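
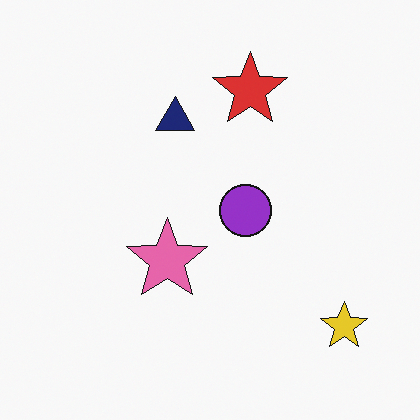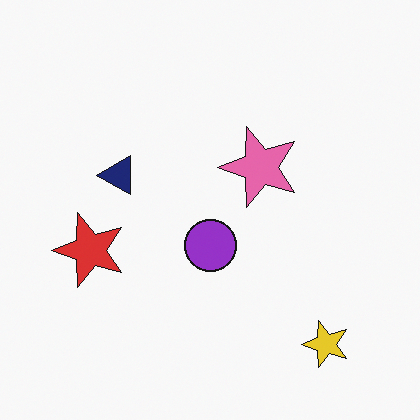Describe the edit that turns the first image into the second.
The transformation is: transposed (reflected across the top-left ↔ bottom-right diagonal).

Shapes have swapped their row and column positions — what was in the top-right is now in the bottom-left — a diagonal reflection.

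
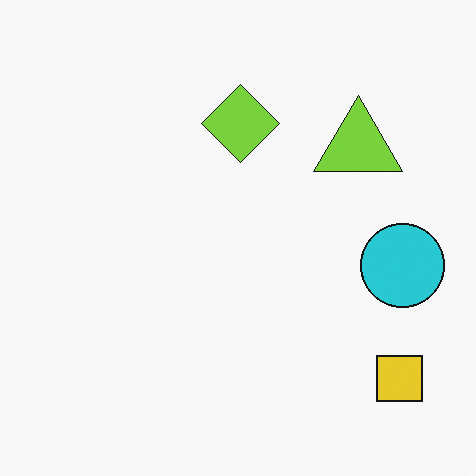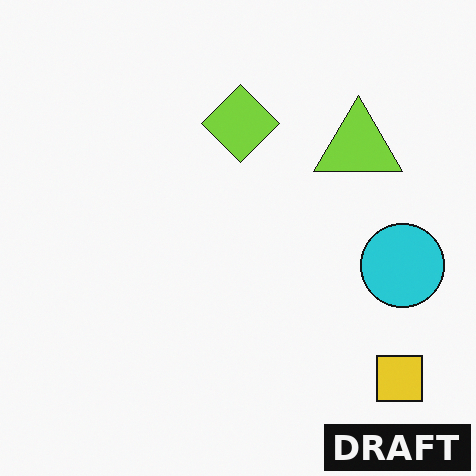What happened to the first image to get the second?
The transformation is: watermarked with the text "DRAFT" in the lower-right corner.

A dark label reading "DRAFT" appears in the lower-right corner.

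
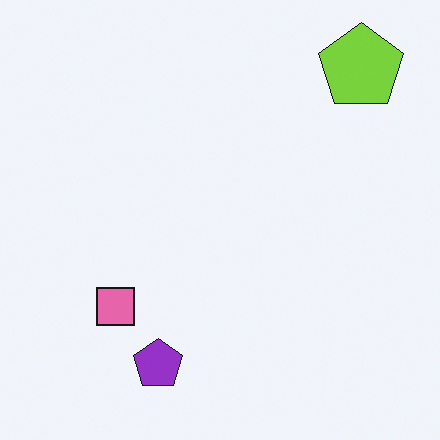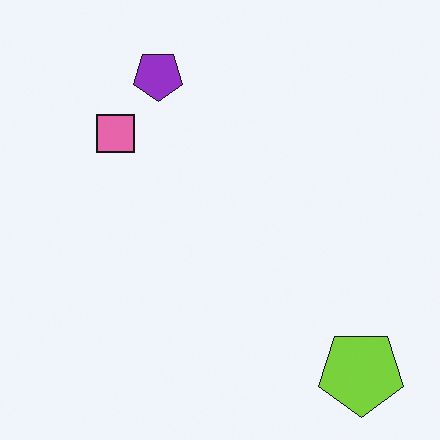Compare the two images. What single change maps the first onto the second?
It was flipped vertically (top ↔ bottom).

The lime pentagon is in the top-right of the first image and the bottom-right of the second — shapes on opposite sides of the horizontal midline have swapped in a mirror flip.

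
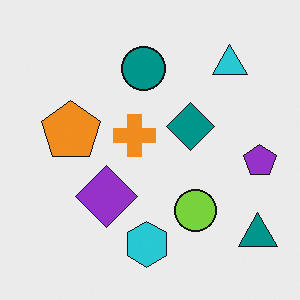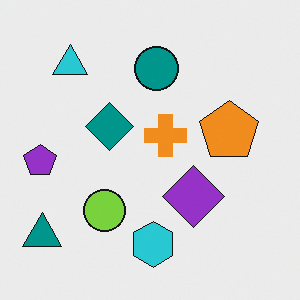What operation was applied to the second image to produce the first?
It was flipped horizontally (left ↔ right).

The purple pentagon is in the left of the second image and the right of the first — shapes on opposite sides of the vertical midline have swapped in a mirror flip.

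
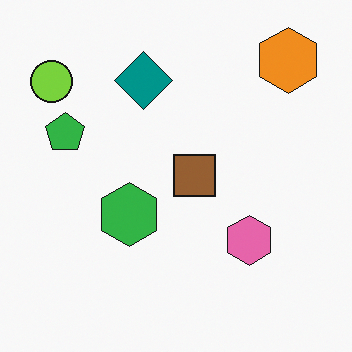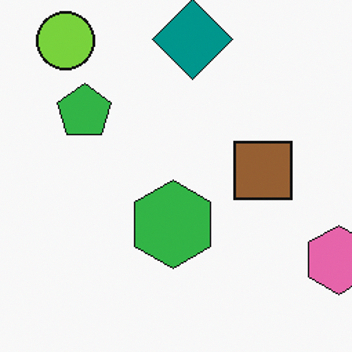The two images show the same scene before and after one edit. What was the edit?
Cropped slightly and scaled back up.

The visible shapes are larger and the field of view is narrower; shapes near the original edges may be partly or wholly outside the frame — a crop-and-rescale.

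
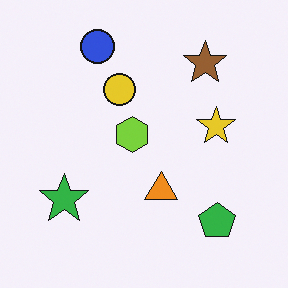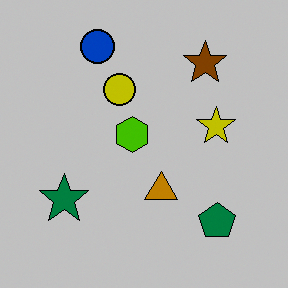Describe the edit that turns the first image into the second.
This is the original image heavily posterized to just a handful of flat colors.

Each flat color has snapped to a coarser quantized level — most visibly, the near-white background has dropped to a flat grey.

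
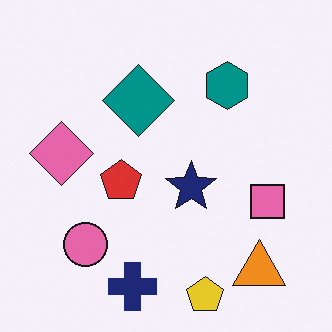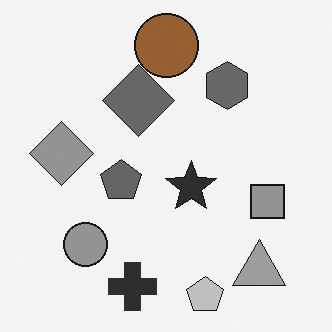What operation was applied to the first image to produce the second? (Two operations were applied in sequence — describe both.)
It was converted to grayscale, then overlaid with an additional brown circle.

All color is removed — every shape is now a shade of grey. A brown circle appears in the second image that is absent from the first.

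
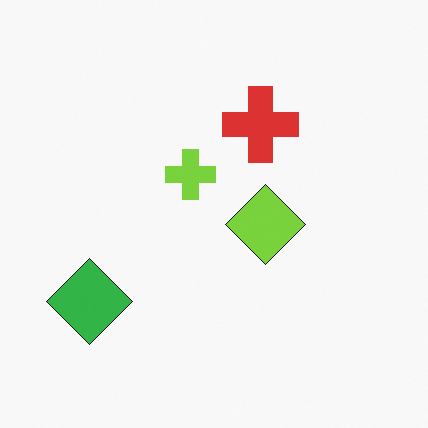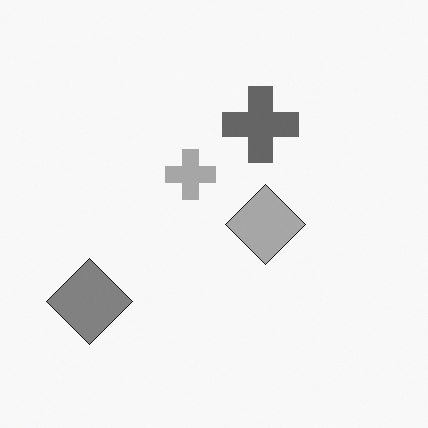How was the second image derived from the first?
The second image is the first converted to grayscale.

All color is removed — every shape is now a shade of grey.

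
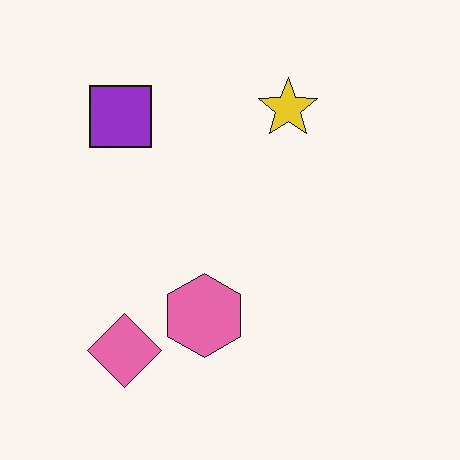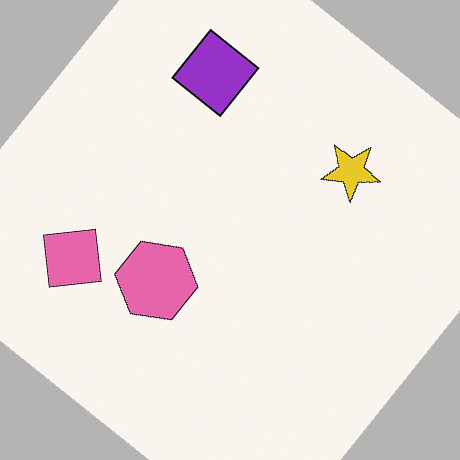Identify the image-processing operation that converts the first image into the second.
The second image is the first rotated clockwise by a large amount — several tens of degrees.

Every shape is tilted by the same angle and the image corners show triangular fill wedges — a whole-image rotation by a non-right angle.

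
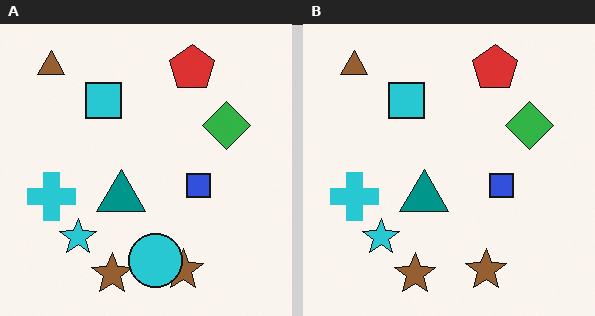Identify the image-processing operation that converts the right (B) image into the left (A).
The image was overlaid with an additional cyan circle.

A cyan circle appears in the left (A) image that is absent from the right (B).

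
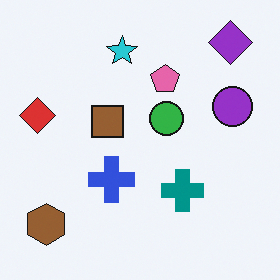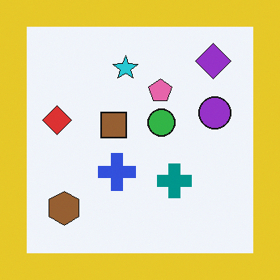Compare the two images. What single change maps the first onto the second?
Framed with a yellow border.

A solid yellow frame runs around the edge of the second image, with the content slightly shrunk inside it.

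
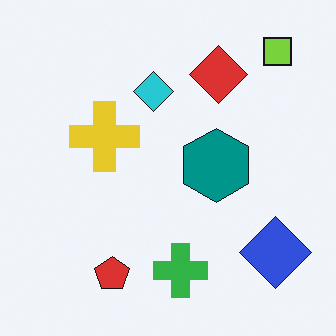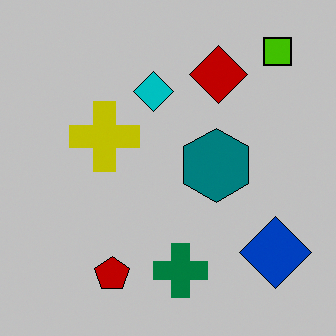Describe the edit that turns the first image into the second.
It was aggressively posterized.

Each flat color has snapped to a coarser quantized level — most visibly, the near-white background has dropped to a flat grey.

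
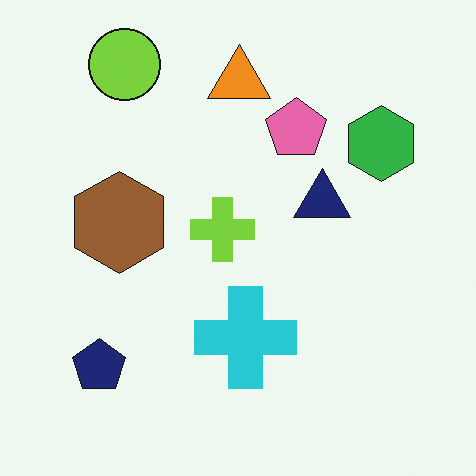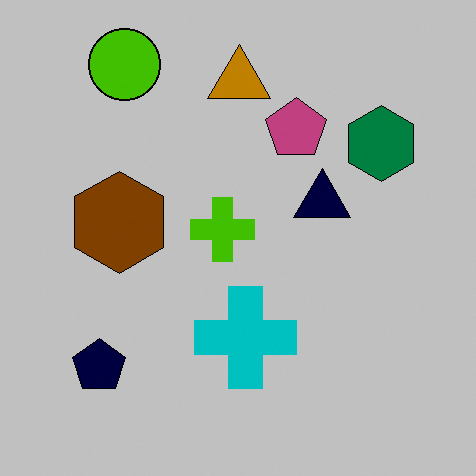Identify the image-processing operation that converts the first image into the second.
This is the original image heavily posterized to just a handful of flat colors.

Each flat color has snapped to a coarser quantized level — most visibly, the near-white background has dropped to a flat grey.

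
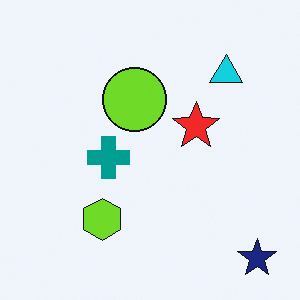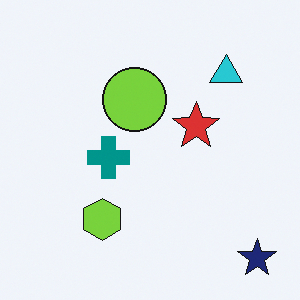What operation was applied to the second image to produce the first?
The image was slightly oversaturated.

All colors are more vivid — a global saturation change.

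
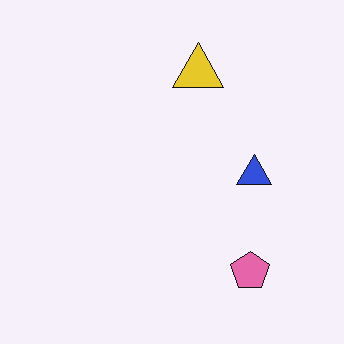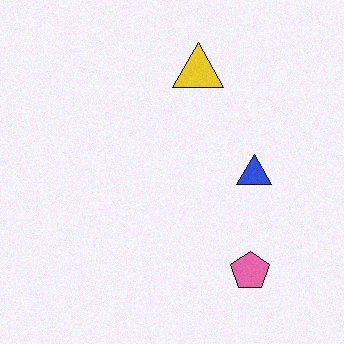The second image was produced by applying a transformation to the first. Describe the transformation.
Degraded with subtle gaussian noise.

Random speckle covers the whole image, including the flat background.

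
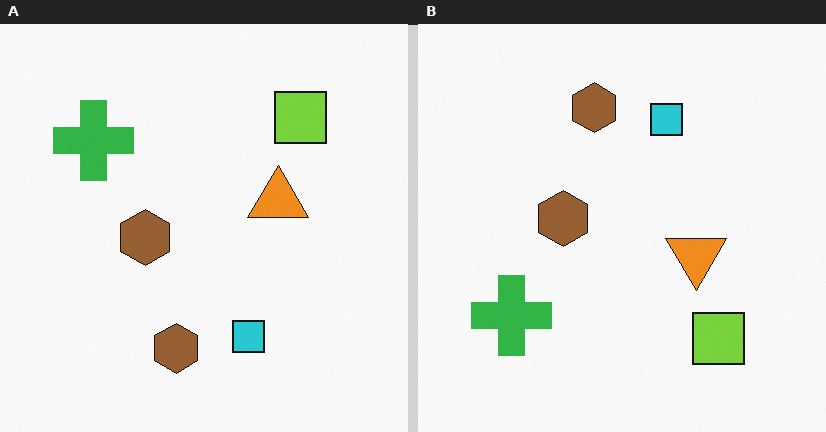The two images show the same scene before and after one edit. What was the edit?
This is the original image flipped vertically (top ↔ bottom).

The lime square is in the top-right of the left (A) image and the bottom-right of the right (B) — shapes on opposite sides of the horizontal midline have swapped in a mirror flip.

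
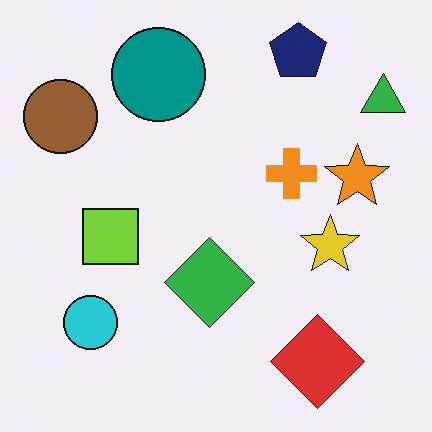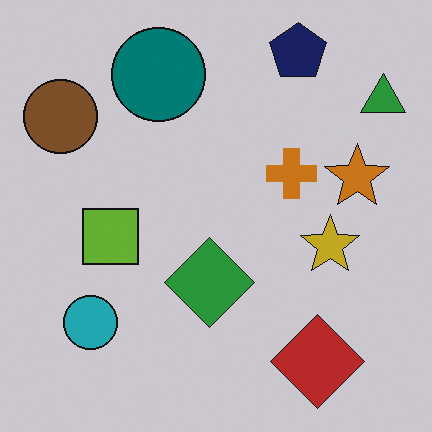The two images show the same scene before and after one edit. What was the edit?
This is the original image darkened a little.

Every pixel — background and shapes alike — is uniformly darkened.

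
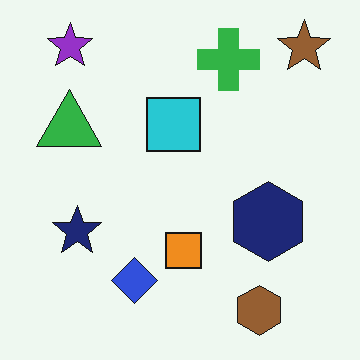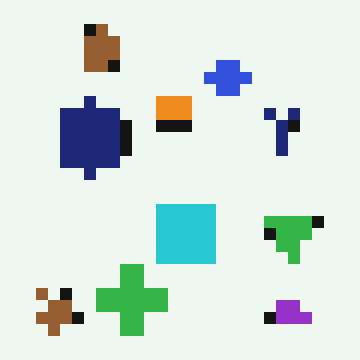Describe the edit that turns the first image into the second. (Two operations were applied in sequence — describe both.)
Rotated 180°, then heavily pixelated into large blocks.

The brown star sits in the top-right of the first image and the bottom-left of the second — consistent with a whole-image 180° rotation. Shapes are reduced to large square blocks; fine edges and outlines are lost — a downscale-then-upscale (mosaic) effect.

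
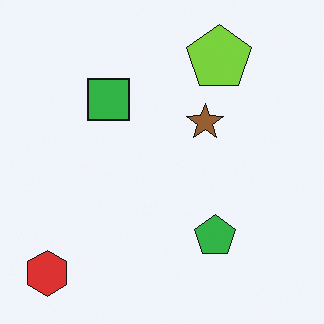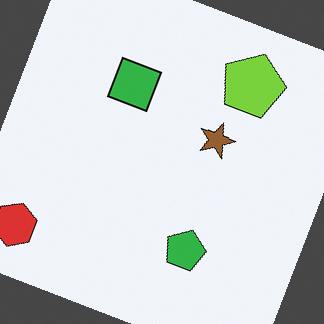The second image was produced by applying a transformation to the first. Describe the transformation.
Rotated clockwise by a clearly visible amount.

Every shape is tilted by the same angle and the image corners show triangular fill wedges — a whole-image rotation by a non-right angle.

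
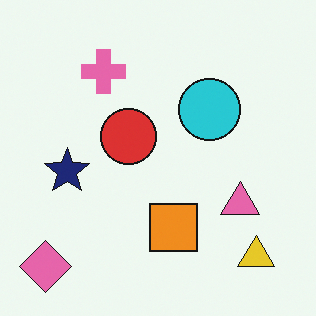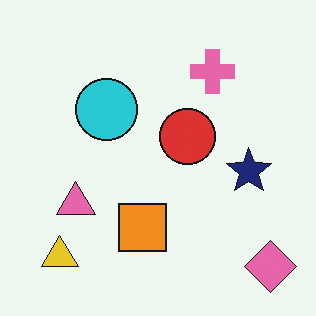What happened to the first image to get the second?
The second image is the first flipped horizontally (left ↔ right).

The pink diamond is in the bottom-left of the first image and the bottom-right of the second — shapes on opposite sides of the vertical midline have swapped in a mirror flip.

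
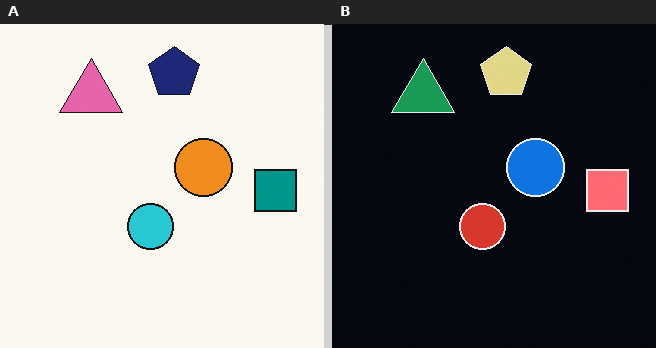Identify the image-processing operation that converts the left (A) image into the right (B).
The right (B) image is the left (A) color-inverted (negative).

The light background has become dark and every shape's color is its complement — a photographic negative.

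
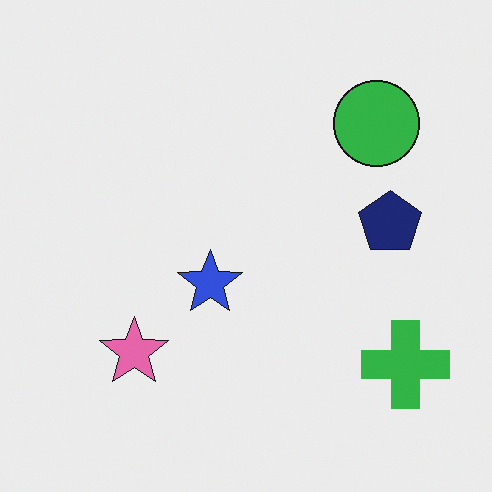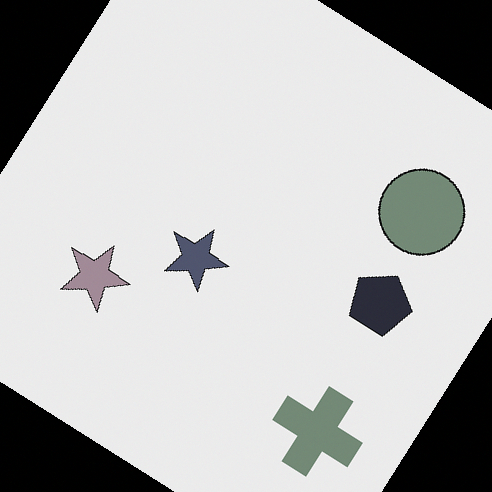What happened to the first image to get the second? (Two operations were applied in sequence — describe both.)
The transformation is: rotated clockwise by a large amount — several tens of degrees, then heavily desaturated.

Every shape is tilted by the same angle and the image corners show triangular fill wedges — a whole-image rotation by a non-right angle. All colors are more muted and greyish — a global saturation change.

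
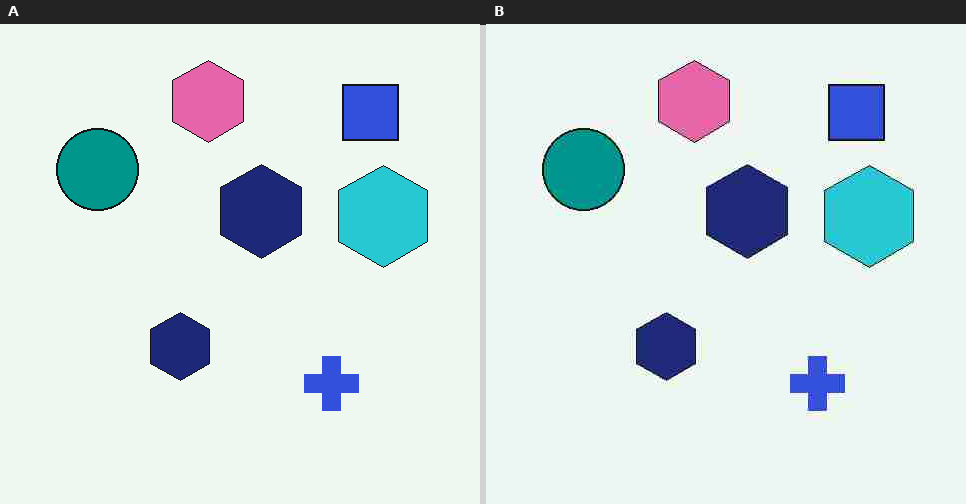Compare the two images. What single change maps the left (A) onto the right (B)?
The right (B) image is the left (A) degraded with heavy JPEG compression.

Blocky 8×8 compression artifacts appear around shape edges and the flat background shows ringing — characteristic JPEG degradation.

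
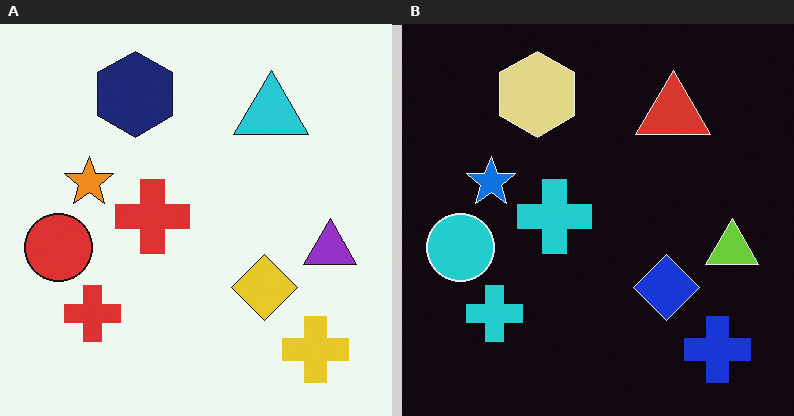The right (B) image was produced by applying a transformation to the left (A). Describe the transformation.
The right (B) image is the left (A) color-inverted (negative).

The light background has become dark and every shape's color is its complement — a photographic negative.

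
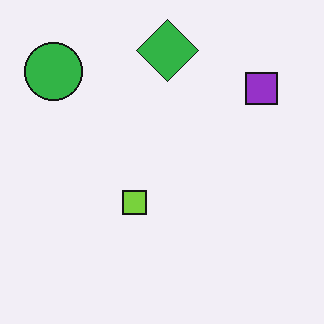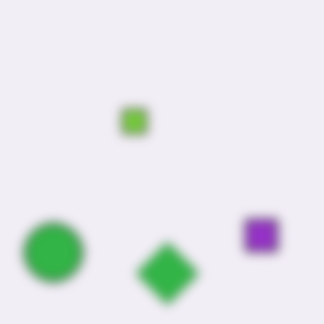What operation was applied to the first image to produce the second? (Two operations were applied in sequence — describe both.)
The second image is the first flipped vertically (top ↔ bottom), then heavily blurred.

The green diamond is in the top of the first image and the bottom of the second — shapes on opposite sides of the horizontal midline have swapped in a mirror flip. Shape edges and outlines are uniformly softened across the whole image.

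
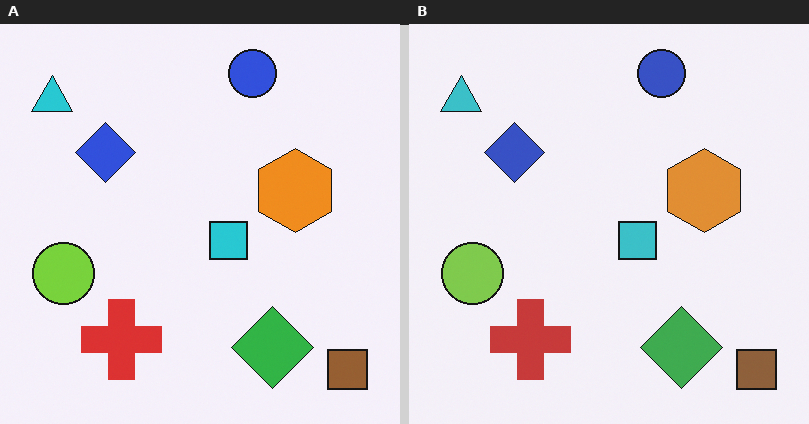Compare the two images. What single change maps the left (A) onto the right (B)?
This is the original image slightly desaturated.

All colors are more muted and greyish — a global saturation change.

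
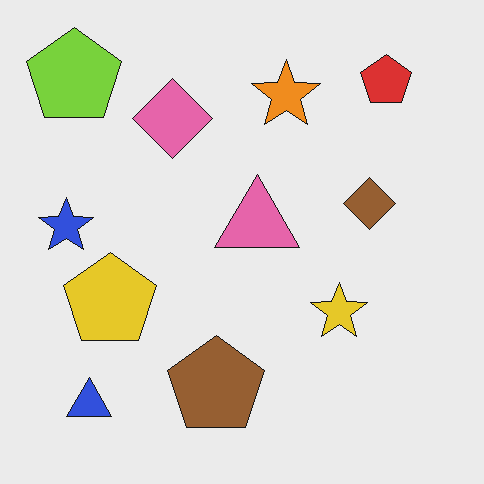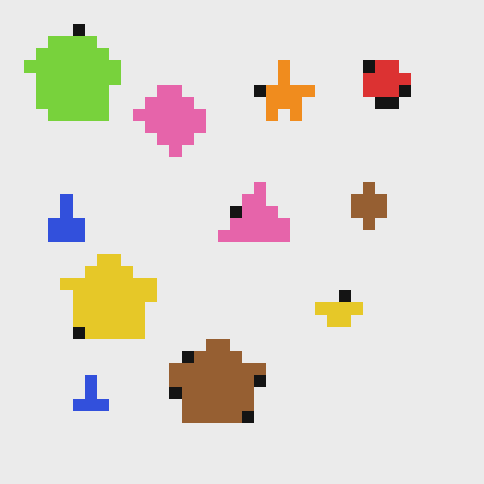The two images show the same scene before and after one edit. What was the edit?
The second image is the first heavily pixelated into large blocks.

Shapes are reduced to large square blocks; fine edges and outlines are lost — a downscale-then-upscale (mosaic) effect.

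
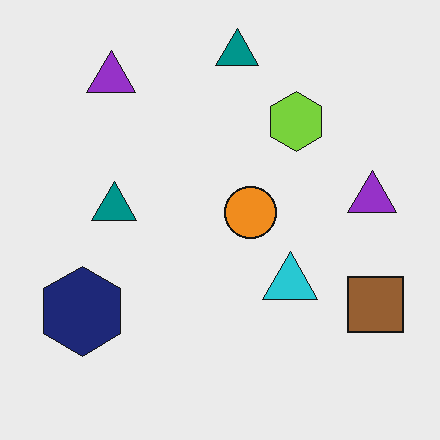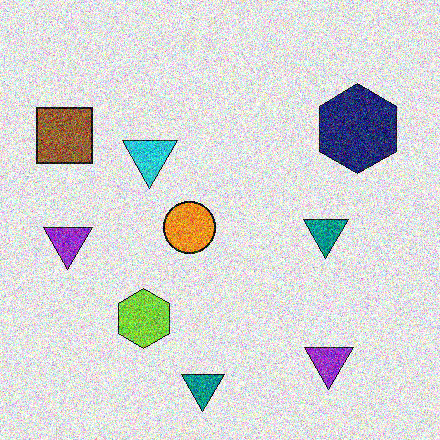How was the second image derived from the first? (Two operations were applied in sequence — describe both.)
The image was degraded with heavy additive noise, then rotated 180°.

Random speckle covers the whole image, including the flat background. The brown square sits in the bottom-right of the first image and the top-left of the second — consistent with a whole-image 180° rotation.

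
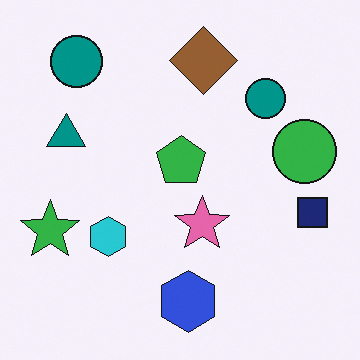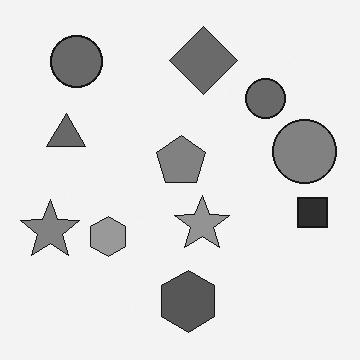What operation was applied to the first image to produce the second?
The second image is the first converted to grayscale.

All color is removed — every shape is now a shade of grey.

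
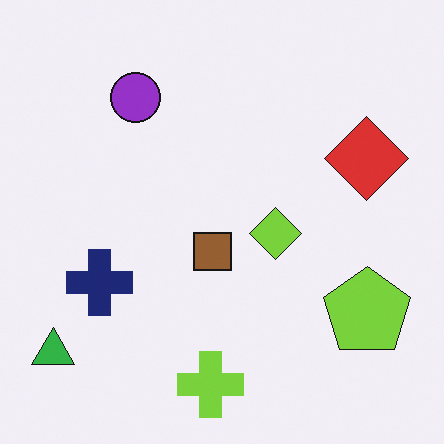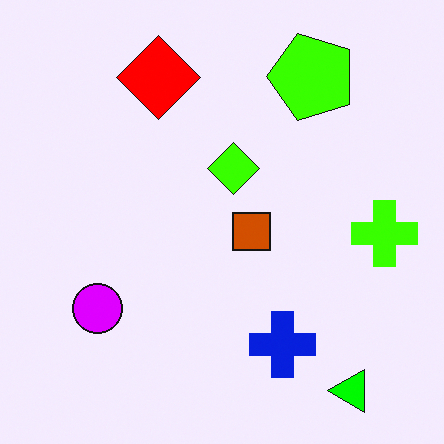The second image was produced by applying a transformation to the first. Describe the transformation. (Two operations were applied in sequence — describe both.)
Rotated 90° counter-clockwise, then made much more vivid (saturation change).

The green triangle sits in the bottom-left of the first image and the bottom-right of the second — consistent with a whole-image 90° counter-clockwise rotation. All colors are more vivid — a global saturation change.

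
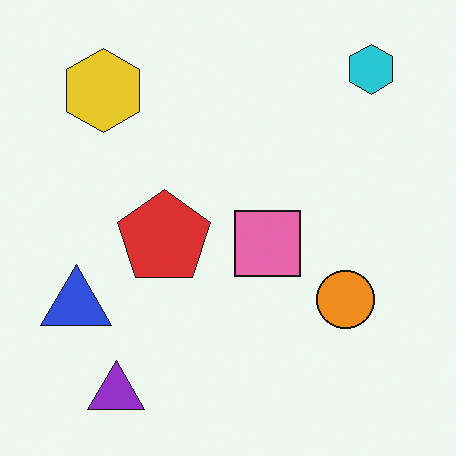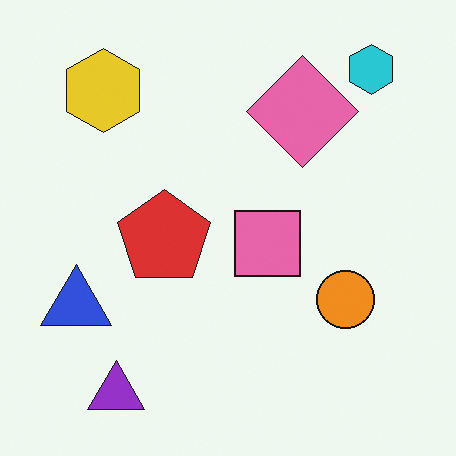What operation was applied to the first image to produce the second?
This is the original image overlaid with an additional pink diamond.

A pink diamond appears in the second image that is absent from the first.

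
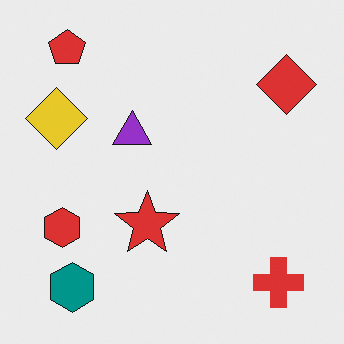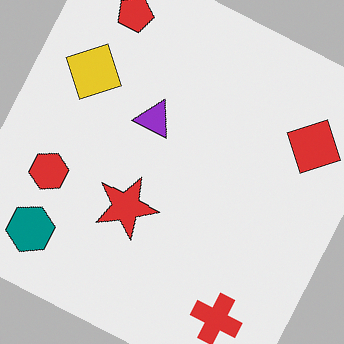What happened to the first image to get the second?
The image was rotated clockwise by a moderate amount.

Every shape is tilted by the same angle and the image corners show triangular fill wedges — a whole-image rotation by a non-right angle.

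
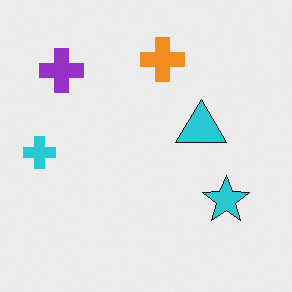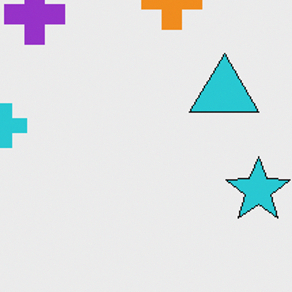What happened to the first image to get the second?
This is the original image cropped slightly and scaled back up.

The visible shapes are larger and the field of view is narrower; shapes near the original edges may be partly or wholly outside the frame — a crop-and-rescale.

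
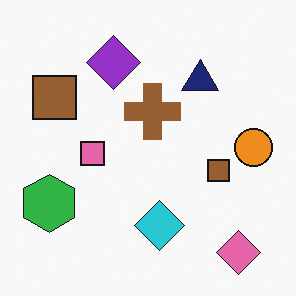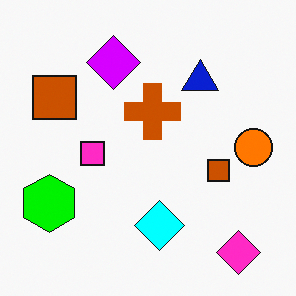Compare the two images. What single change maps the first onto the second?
It was heavily oversaturated.

All colors are more vivid — a global saturation change.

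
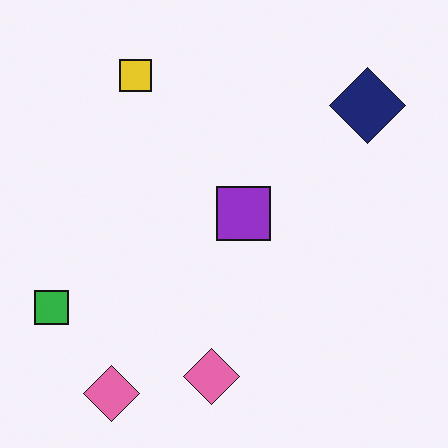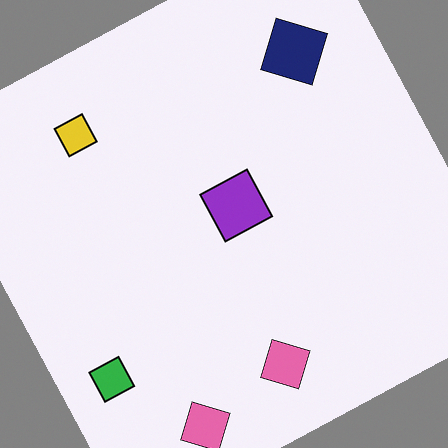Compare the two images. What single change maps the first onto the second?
The second image is the first rotated counter-clockwise by a moderate amount.

Every shape is tilted by the same angle and the image corners show triangular fill wedges — a whole-image rotation by a non-right angle.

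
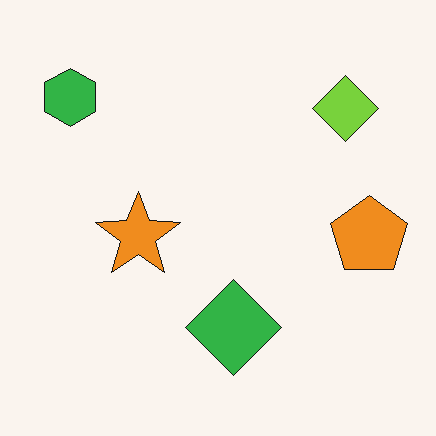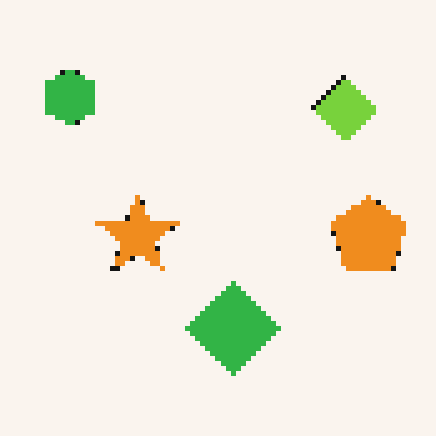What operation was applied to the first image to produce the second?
The second image is the first lightly pixelated (a mild mosaic effect).

Shapes are reduced to large square blocks; fine edges and outlines are lost — a downscale-then-upscale (mosaic) effect.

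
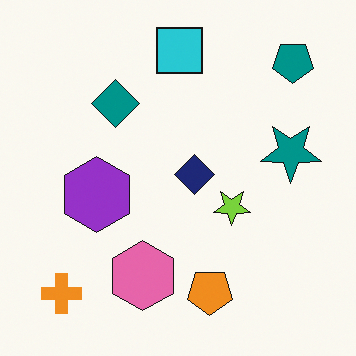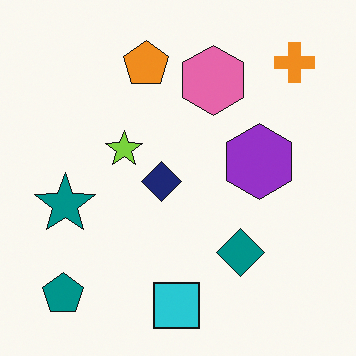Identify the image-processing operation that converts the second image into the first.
It was rotated 180°.

The orange cross sits in the top-right of the second image and the bottom-left of the first — consistent with a whole-image 180° rotation.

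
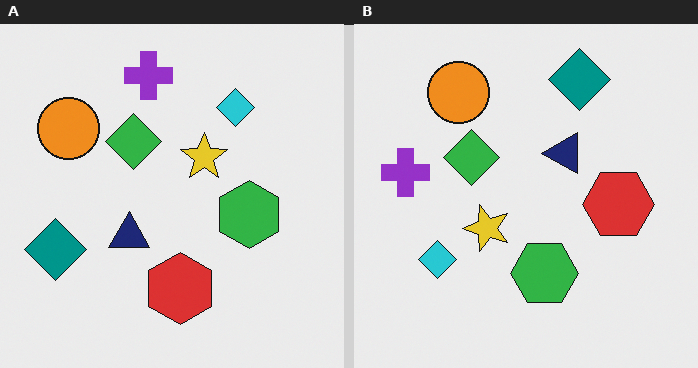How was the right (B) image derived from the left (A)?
This is the original image transposed (reflected across the top-left ↔ bottom-right diagonal).

Shapes have swapped their row and column positions — what was in the top-right is now in the bottom-left — a diagonal reflection.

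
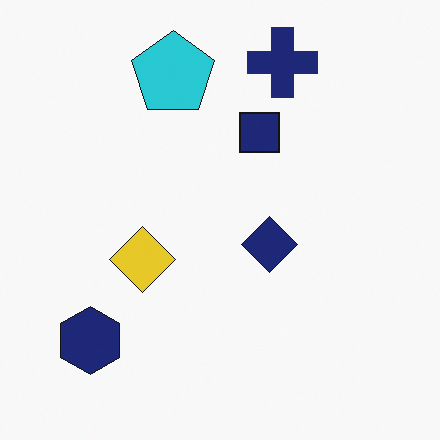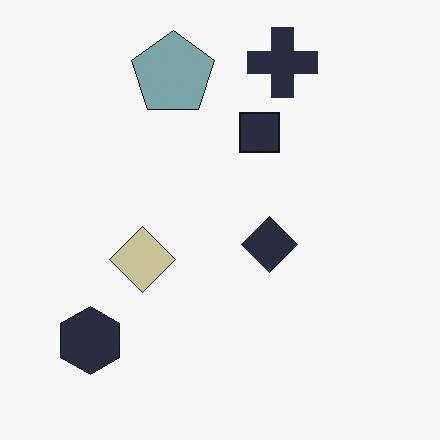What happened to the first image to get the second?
Made much more muted (saturation change).

All colors are more muted and greyish — a global saturation change.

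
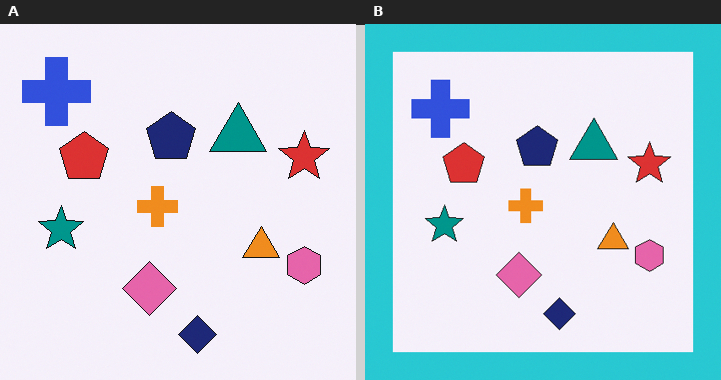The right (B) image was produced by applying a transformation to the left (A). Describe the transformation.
This is the original image framed with a cyan border.

A solid cyan frame runs around the edge of the right (B) image, with the content slightly shrunk inside it.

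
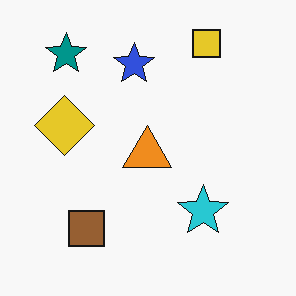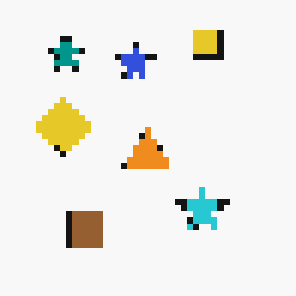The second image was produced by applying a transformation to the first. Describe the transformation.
It was moderately pixelated.

Shapes are reduced to large square blocks; fine edges and outlines are lost — a downscale-then-upscale (mosaic) effect.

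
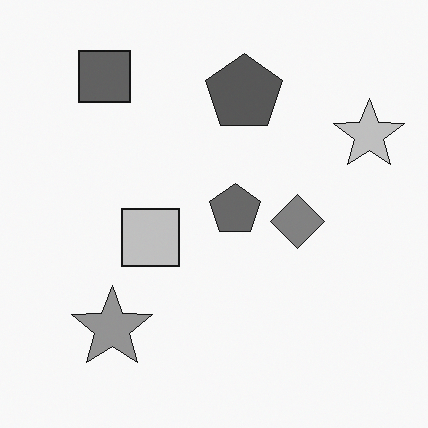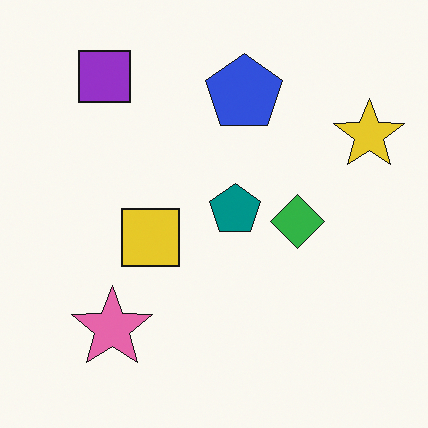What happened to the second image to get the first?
Converted to grayscale.

All color is removed — every shape is now a shade of grey.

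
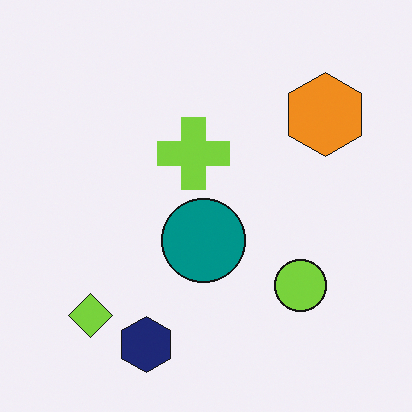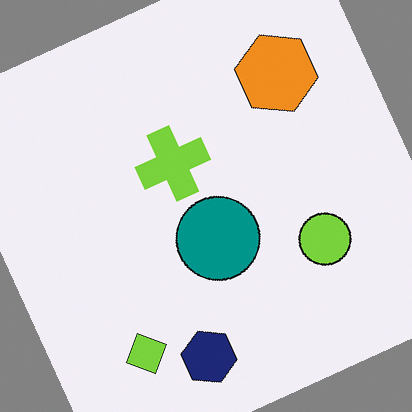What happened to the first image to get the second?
The transformation is: rotated counter-clockwise by a clearly visible amount.

Every shape is tilted by the same angle and the image corners show triangular fill wedges — a whole-image rotation by a non-right angle.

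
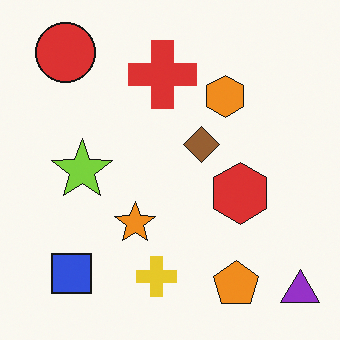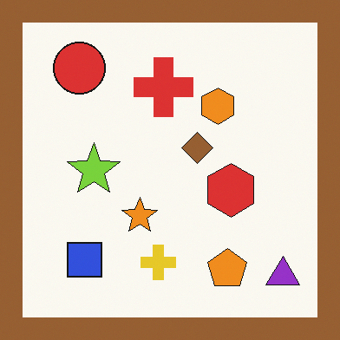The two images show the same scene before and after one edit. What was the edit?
This is the original image framed with a brown border.

A solid brown frame runs around the edge of the second image, with the content slightly shrunk inside it.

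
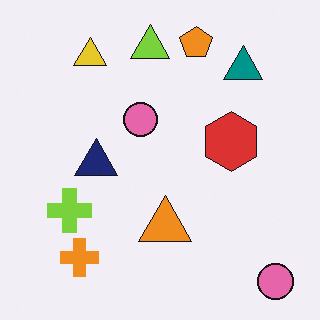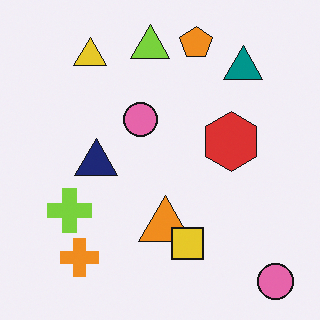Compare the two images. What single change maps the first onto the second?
The second image is the first overlaid with an additional yellow square.

A yellow square appears in the second image that is absent from the first.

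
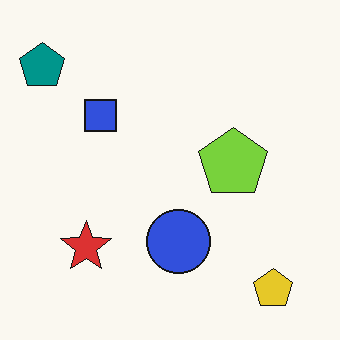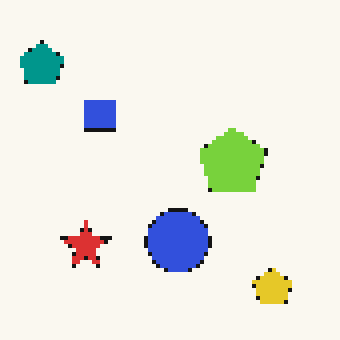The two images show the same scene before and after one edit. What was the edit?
The second image is the first lightly pixelated (a mild mosaic effect).

Shapes are reduced to large square blocks; fine edges and outlines are lost — a downscale-then-upscale (mosaic) effect.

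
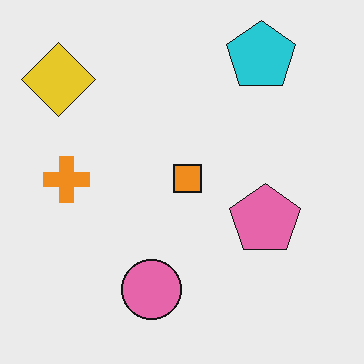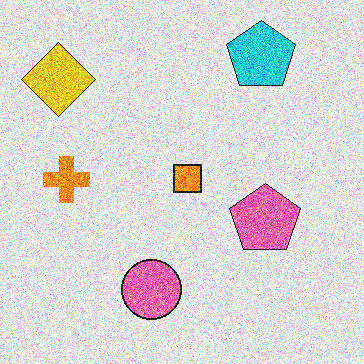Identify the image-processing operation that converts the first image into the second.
This is the original image degraded with a thick layer of grain.

Random speckle covers the whole image, including the flat background.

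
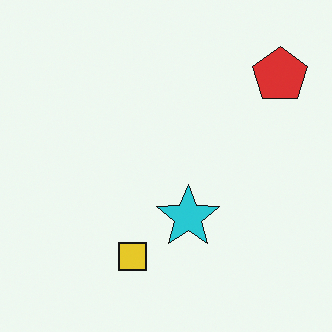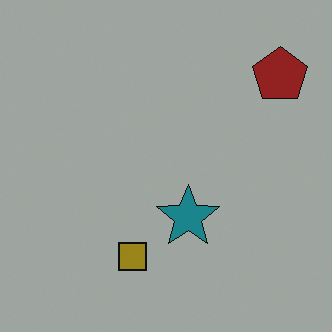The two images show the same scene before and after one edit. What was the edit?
The transformation is: substantially darkened.

Every pixel — background and shapes alike — is uniformly darkened.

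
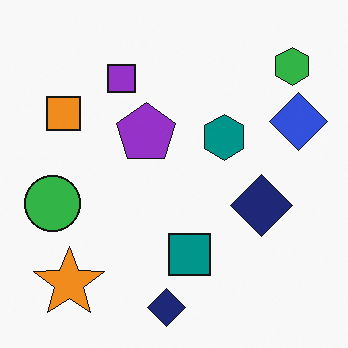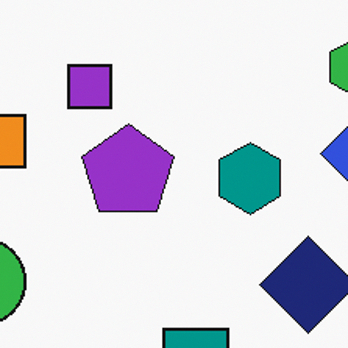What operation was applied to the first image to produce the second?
This is the original image cropped slightly and scaled back up.

The visible shapes are larger and the field of view is narrower; shapes near the original edges may be partly or wholly outside the frame — a crop-and-rescale.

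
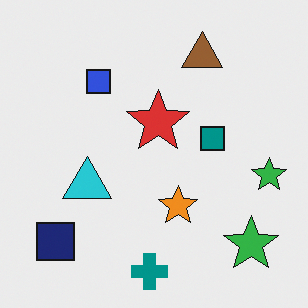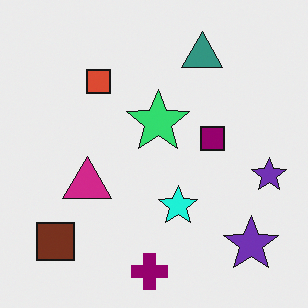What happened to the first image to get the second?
Hue-shifted by a moderate amount.

Every shape's color has rotated by the same amount around the hue wheel — a uniform hue shift.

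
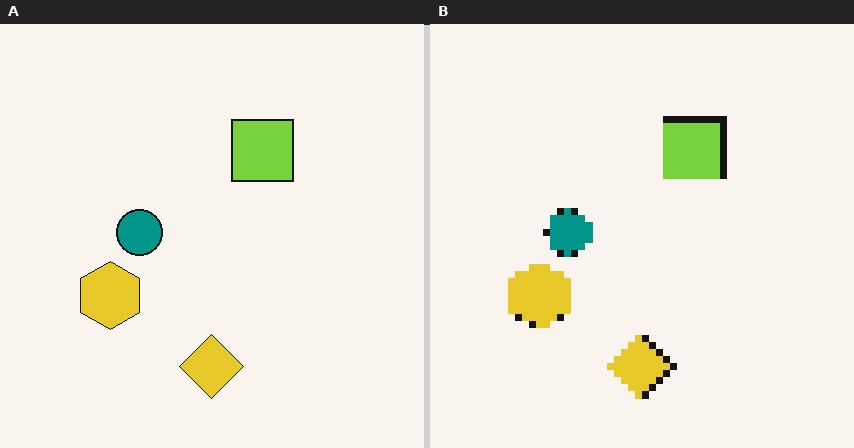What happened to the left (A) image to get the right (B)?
This is the original image moderately pixelated.

Shapes are reduced to large square blocks; fine edges and outlines are lost — a downscale-then-upscale (mosaic) effect.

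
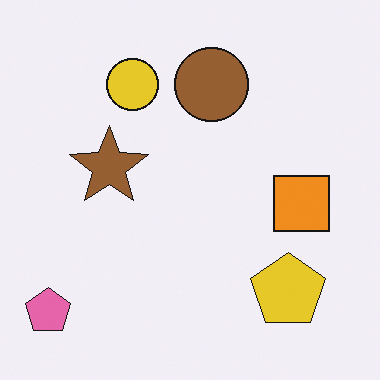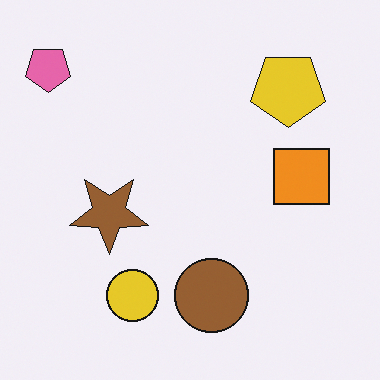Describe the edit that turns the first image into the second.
Flipped vertically (top ↔ bottom).

The pink pentagon is in the bottom-left of the first image and the top-left of the second — shapes on opposite sides of the horizontal midline have swapped in a mirror flip.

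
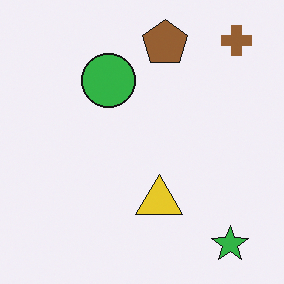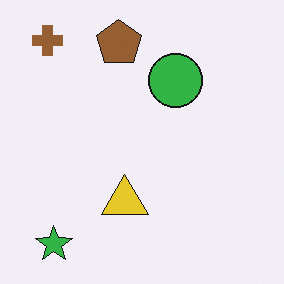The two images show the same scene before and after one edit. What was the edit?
The transformation is: flipped horizontally (left ↔ right).

The brown cross is in the top-right of the first image and the top-left of the second — shapes on opposite sides of the vertical midline have swapped in a mirror flip.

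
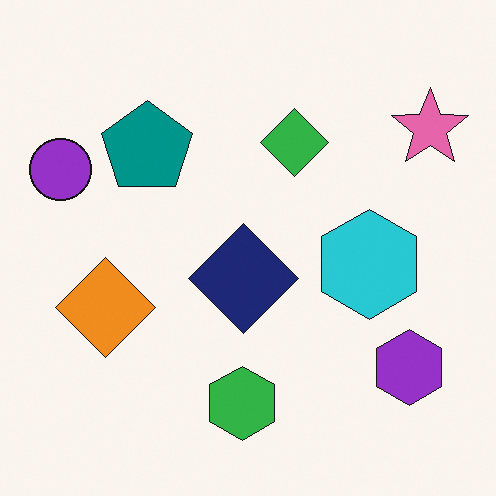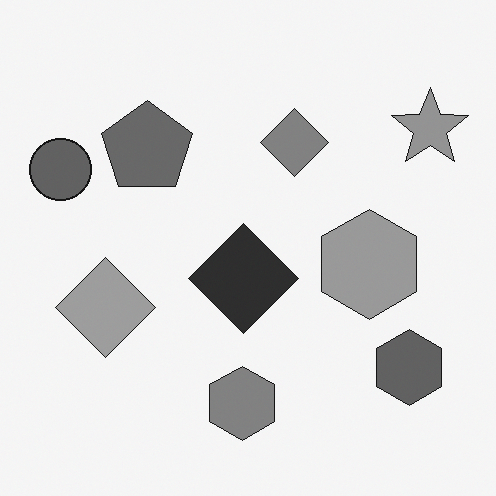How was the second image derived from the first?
Converted to grayscale.

All color is removed — every shape is now a shade of grey.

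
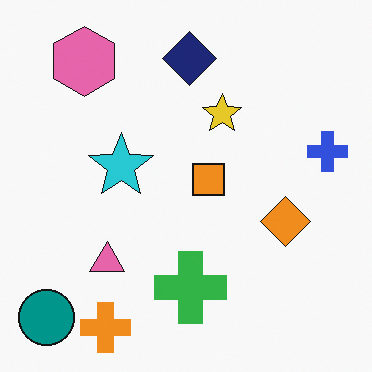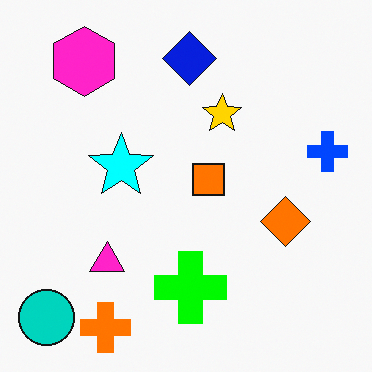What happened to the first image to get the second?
The second image is the first made much more vivid (saturation change).

All colors are more vivid — a global saturation change.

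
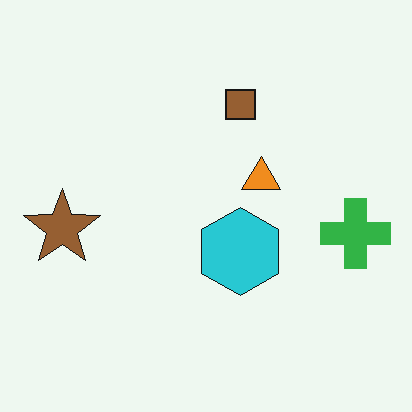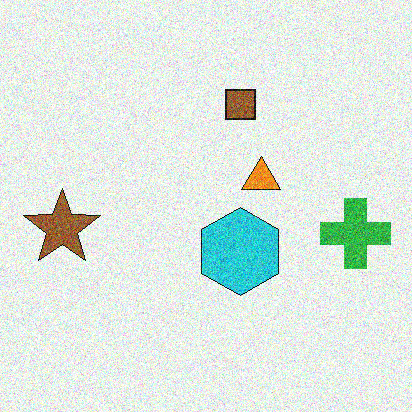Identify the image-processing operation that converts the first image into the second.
It was degraded with a thick layer of grain.

Random speckle covers the whole image, including the flat background.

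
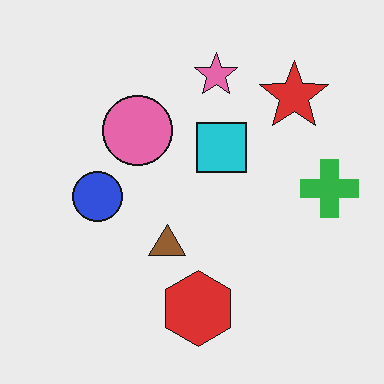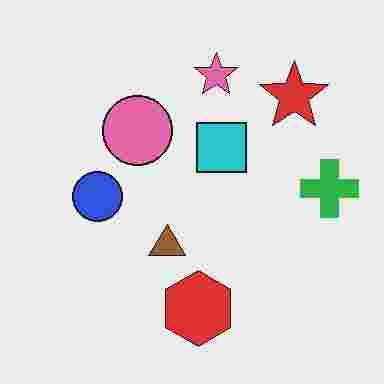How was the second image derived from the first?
This is the original image heavily JPEG-compressed with obvious blocking artifacts.

Blocky 8×8 compression artifacts appear around shape edges and the flat background shows ringing — characteristic JPEG degradation.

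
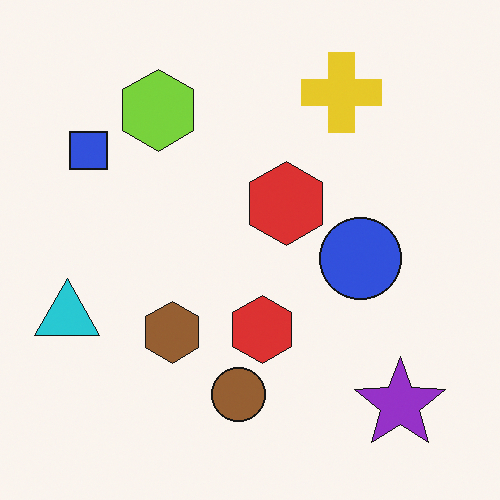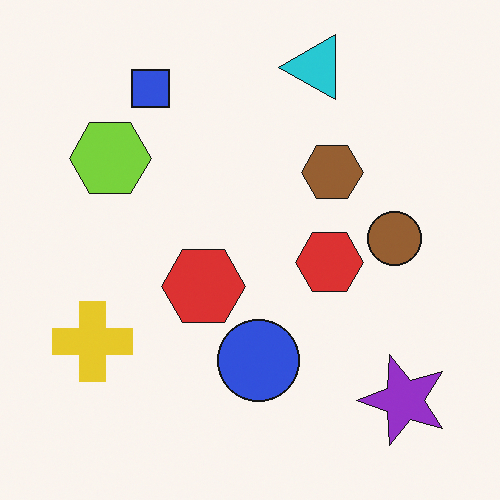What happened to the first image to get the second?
It was transposed (reflected across the top-left ↔ bottom-right diagonal).

Shapes have swapped their row and column positions — what was in the top-right is now in the bottom-left — a diagonal reflection.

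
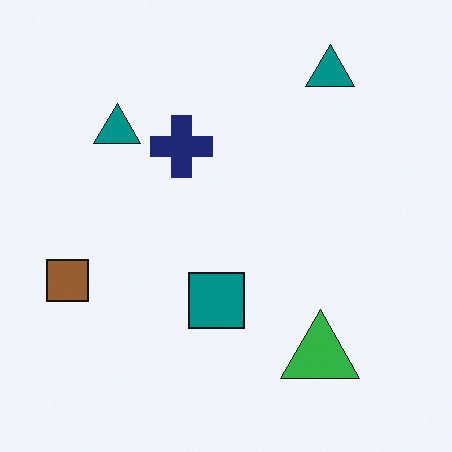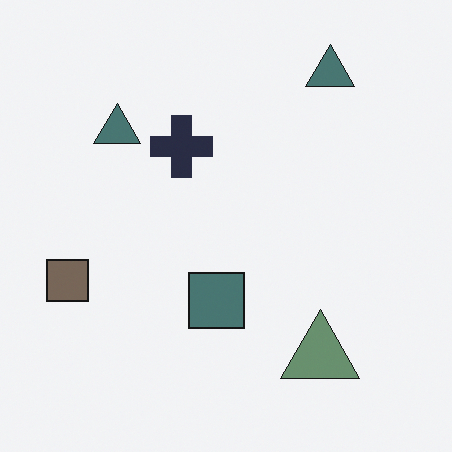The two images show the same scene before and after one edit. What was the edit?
It was made much more muted (saturation change).

All colors are more muted and greyish — a global saturation change.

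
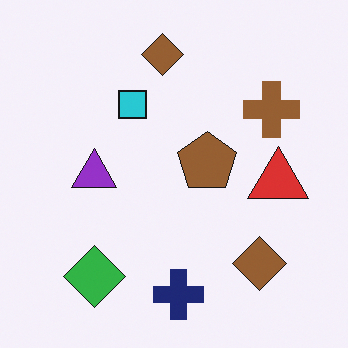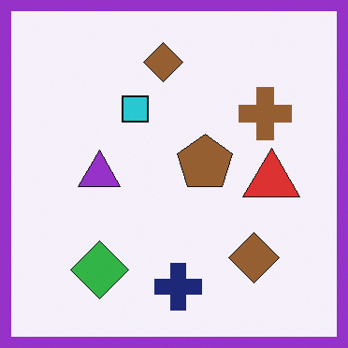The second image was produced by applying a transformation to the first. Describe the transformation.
This is the original image framed with a purple border.

A solid purple frame runs around the edge of the second image, with the content slightly shrunk inside it.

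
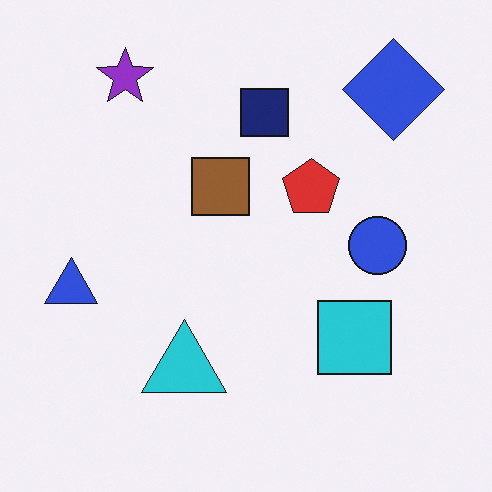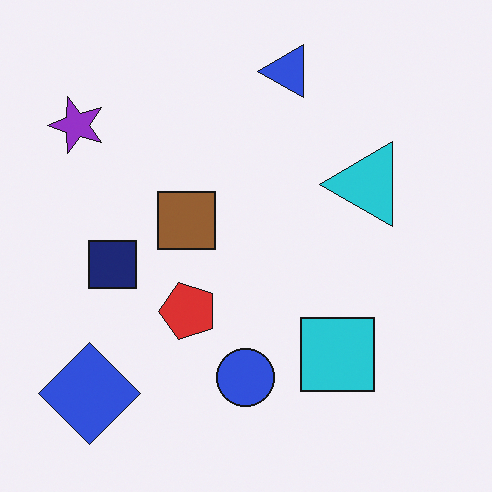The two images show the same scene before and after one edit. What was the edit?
The second image is the first transposed (reflected across the top-left ↔ bottom-right diagonal).

Shapes have swapped their row and column positions — what was in the top-right is now in the bottom-left — a diagonal reflection.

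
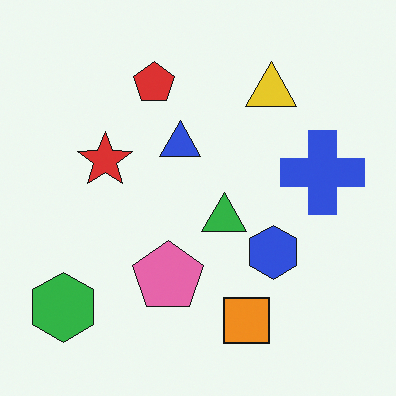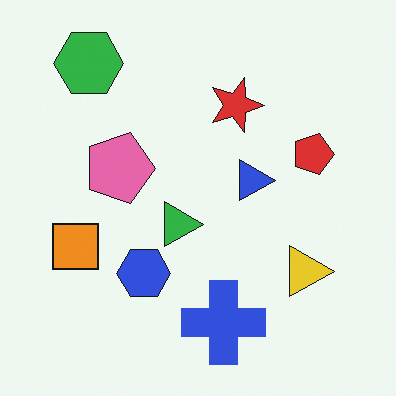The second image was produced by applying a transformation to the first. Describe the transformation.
The second image is the first rotated 90° clockwise.

The green hexagon sits in the bottom-left of the first image and the top-left of the second — consistent with a whole-image 90° clockwise rotation.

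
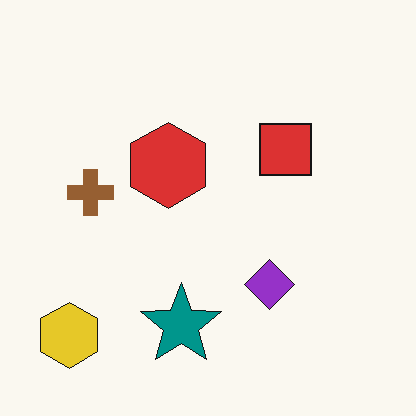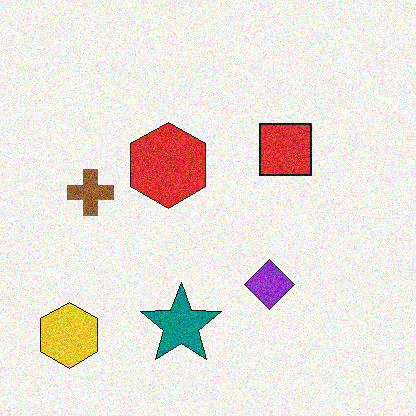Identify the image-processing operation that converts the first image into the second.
The second image is the first degraded with moderate additive noise.

Random speckle covers the whole image, including the flat background.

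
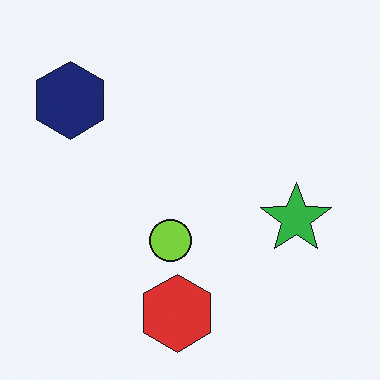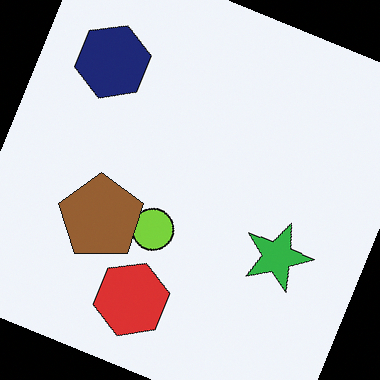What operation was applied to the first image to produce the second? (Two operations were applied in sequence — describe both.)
It was rotated clockwise by a clearly visible amount, then overlaid with an additional brown pentagon.

Every shape is tilted by the same angle and the image corners show triangular fill wedges — a whole-image rotation by a non-right angle. A brown pentagon appears in the second image that is absent from the first.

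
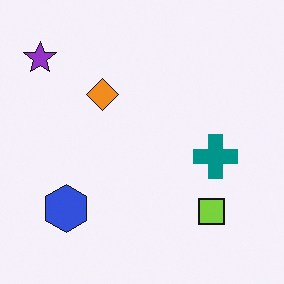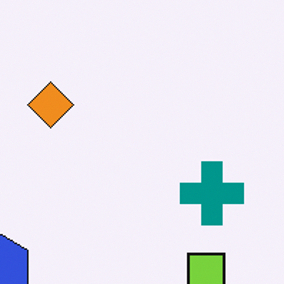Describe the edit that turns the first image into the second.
Cropped slightly and scaled back up.

The visible shapes are larger and the field of view is narrower; shapes near the original edges may be partly or wholly outside the frame — a crop-and-rescale.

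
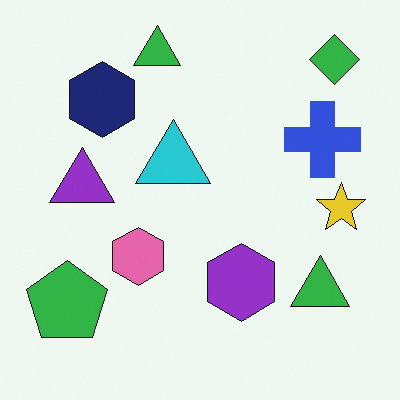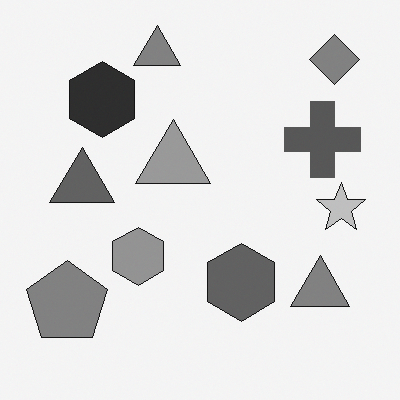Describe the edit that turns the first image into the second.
Converted to grayscale.

All color is removed — every shape is now a shade of grey.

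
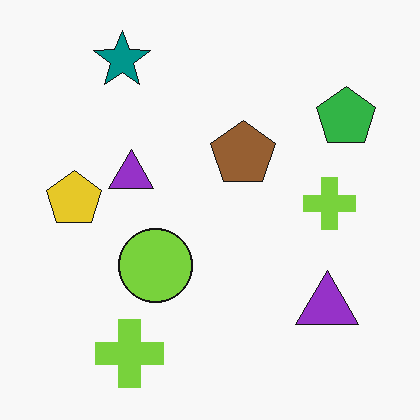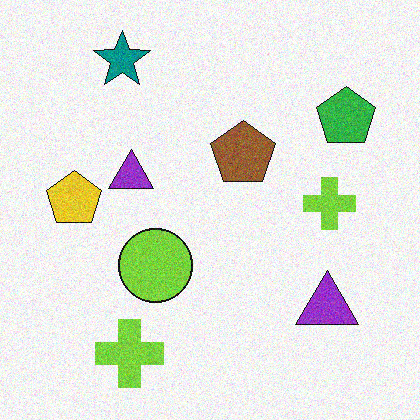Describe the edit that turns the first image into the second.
Degraded with moderate additive noise.

Random speckle covers the whole image, including the flat background.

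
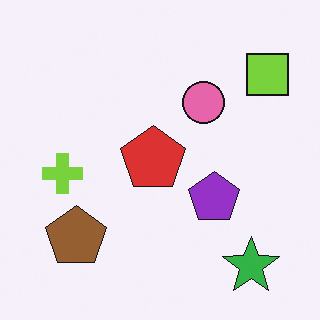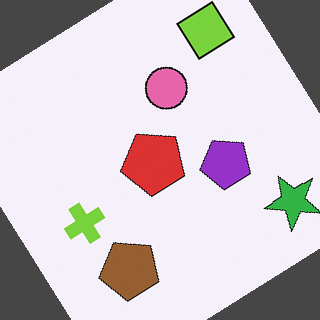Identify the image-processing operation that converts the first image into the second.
This is the original image rotated counter-clockwise by a large amount — several tens of degrees.

Every shape is tilted by the same angle and the image corners show triangular fill wedges — a whole-image rotation by a non-right angle.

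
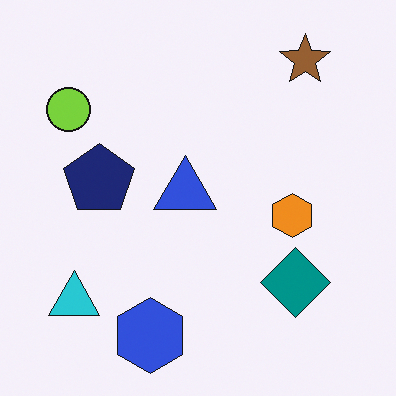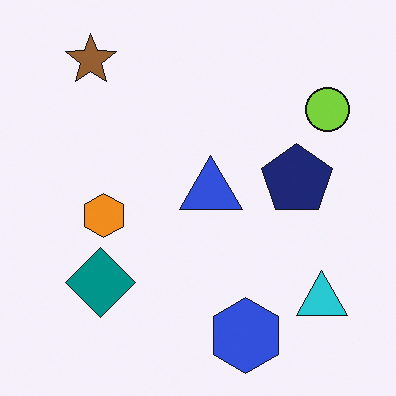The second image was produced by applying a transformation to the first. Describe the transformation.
Flipped horizontally (left ↔ right).

The lime circle is in the top-left of the first image and the top-right of the second — shapes on opposite sides of the vertical midline have swapped in a mirror flip.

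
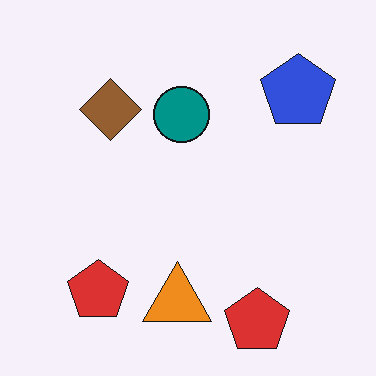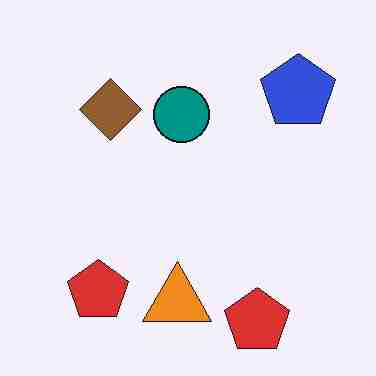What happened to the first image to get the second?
The image was degraded with heavy JPEG compression.

Blocky 8×8 compression artifacts appear around shape edges and the flat background shows ringing — characteristic JPEG degradation.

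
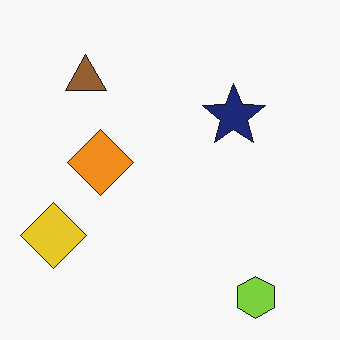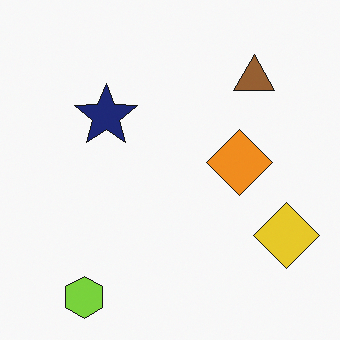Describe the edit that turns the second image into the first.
Flipped horizontally (left ↔ right).

The yellow diamond is in the bottom-right of the second image and the bottom-left of the first — shapes on opposite sides of the vertical midline have swapped in a mirror flip.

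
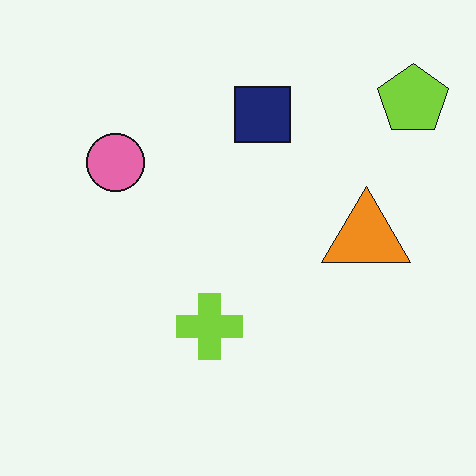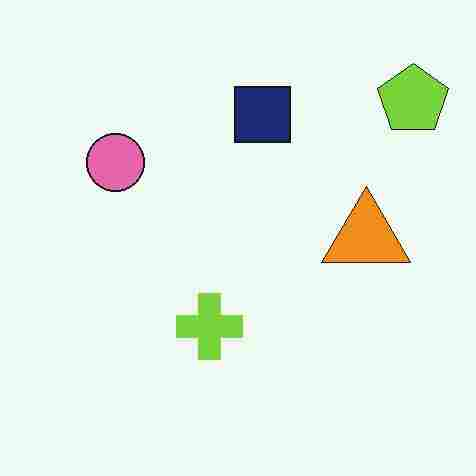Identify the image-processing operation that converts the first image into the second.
The second image is the first heavily JPEG-compressed with obvious blocking artifacts.

Blocky 8×8 compression artifacts appear around shape edges and the flat background shows ringing — characteristic JPEG degradation.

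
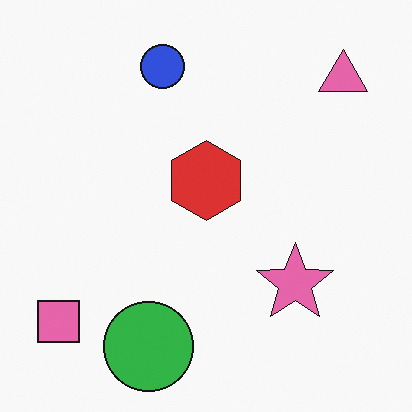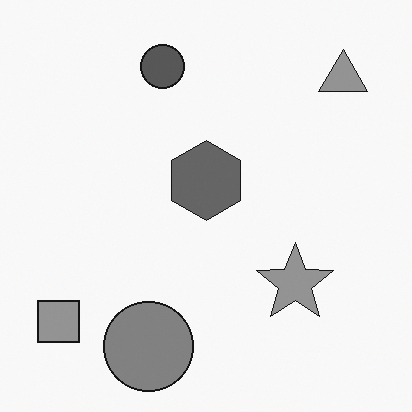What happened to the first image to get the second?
The image was converted to grayscale.

All color is removed — every shape is now a shade of grey.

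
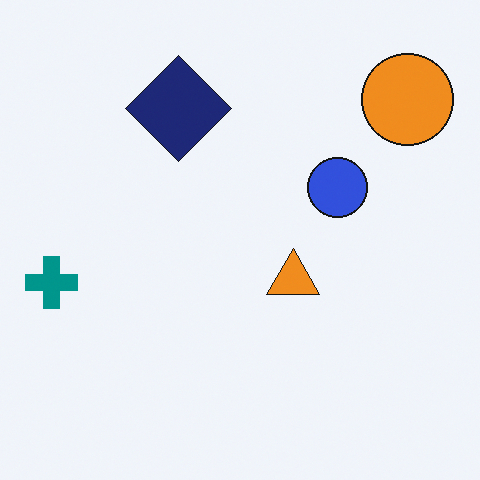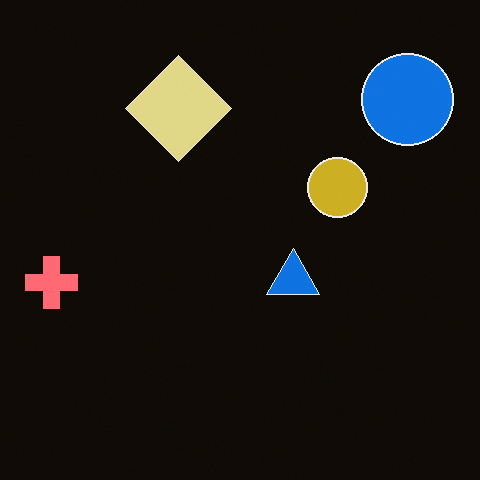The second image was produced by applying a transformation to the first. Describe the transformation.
It was color-inverted (negative).

The light background has become dark and every shape's color is its complement — a photographic negative.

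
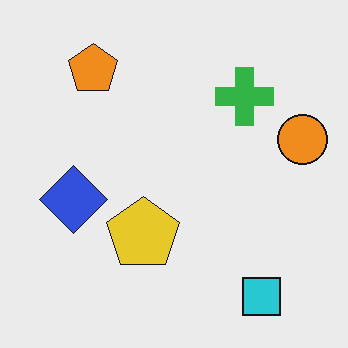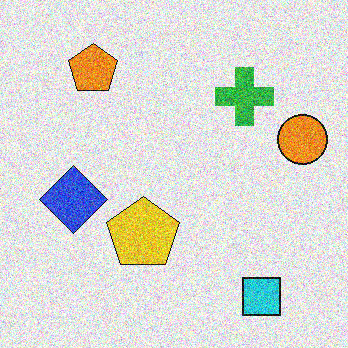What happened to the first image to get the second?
This is the original image degraded with heavy additive noise.

Random speckle covers the whole image, including the flat background.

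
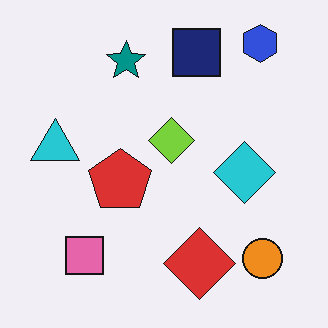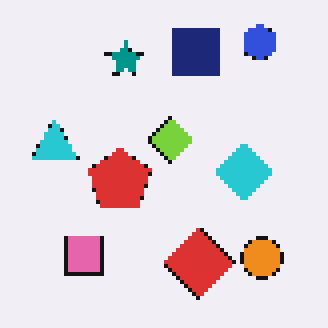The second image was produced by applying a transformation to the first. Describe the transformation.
The second image is the first lightly pixelated (a mild mosaic effect).

Shapes are reduced to large square blocks; fine edges and outlines are lost — a downscale-then-upscale (mosaic) effect.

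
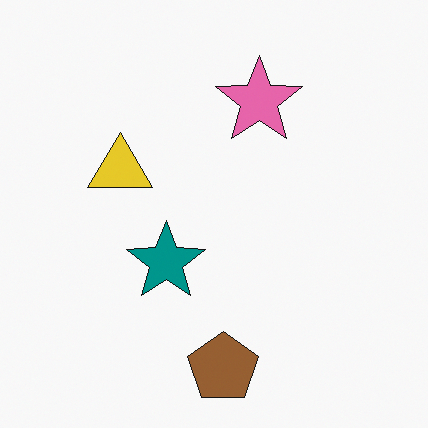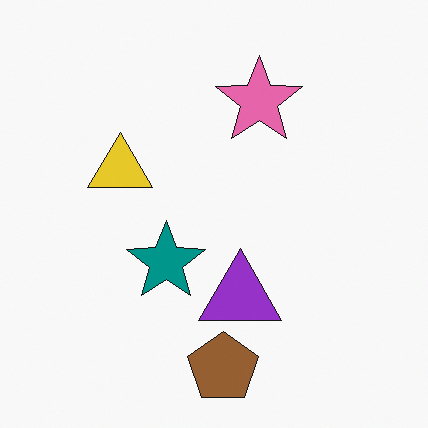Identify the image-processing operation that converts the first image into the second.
It was overlaid with an additional purple triangle.

A purple triangle appears in the second image that is absent from the first.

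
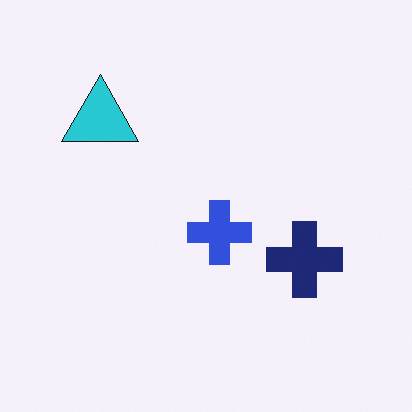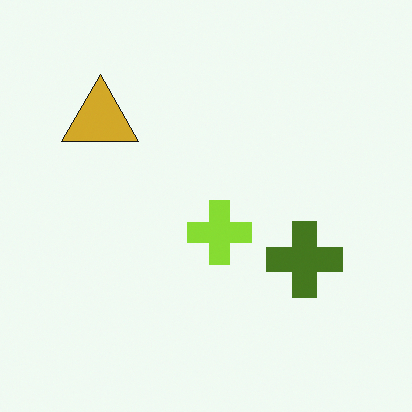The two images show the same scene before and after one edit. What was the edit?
It was hue-shifted by a large amount.

Every shape's color has rotated by the same amount around the hue wheel — a uniform hue shift.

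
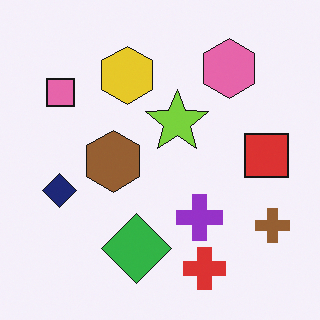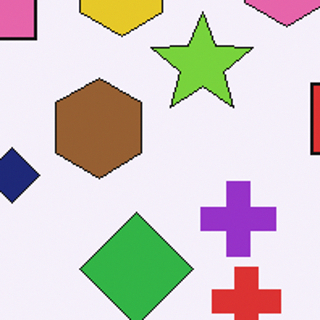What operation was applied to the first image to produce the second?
The image was cropped tightly and scaled back up.

The visible shapes are larger and the field of view is narrower; shapes near the original edges may be partly or wholly outside the frame — a crop-and-rescale.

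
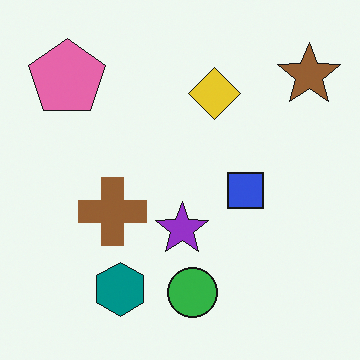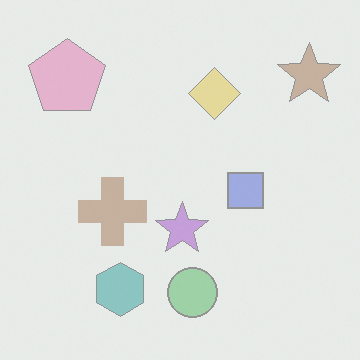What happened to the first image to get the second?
The image was given much lower contrast.

Tones are pushed toward mid-grey across the whole image — a global contrast change.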